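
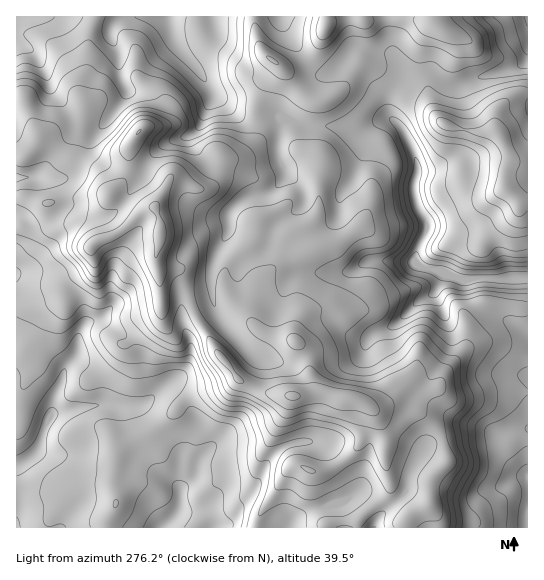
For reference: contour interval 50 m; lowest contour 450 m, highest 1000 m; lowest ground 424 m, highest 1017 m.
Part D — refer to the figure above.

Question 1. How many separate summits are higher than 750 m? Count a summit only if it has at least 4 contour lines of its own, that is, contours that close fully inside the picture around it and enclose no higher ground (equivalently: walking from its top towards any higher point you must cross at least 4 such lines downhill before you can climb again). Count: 1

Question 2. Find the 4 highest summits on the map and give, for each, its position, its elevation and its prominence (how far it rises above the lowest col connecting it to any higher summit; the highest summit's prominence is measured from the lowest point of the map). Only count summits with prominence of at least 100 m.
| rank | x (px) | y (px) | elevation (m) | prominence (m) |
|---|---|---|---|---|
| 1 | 159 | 234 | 1017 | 593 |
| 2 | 293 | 395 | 1009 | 149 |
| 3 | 326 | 27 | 838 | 167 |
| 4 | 506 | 191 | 831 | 184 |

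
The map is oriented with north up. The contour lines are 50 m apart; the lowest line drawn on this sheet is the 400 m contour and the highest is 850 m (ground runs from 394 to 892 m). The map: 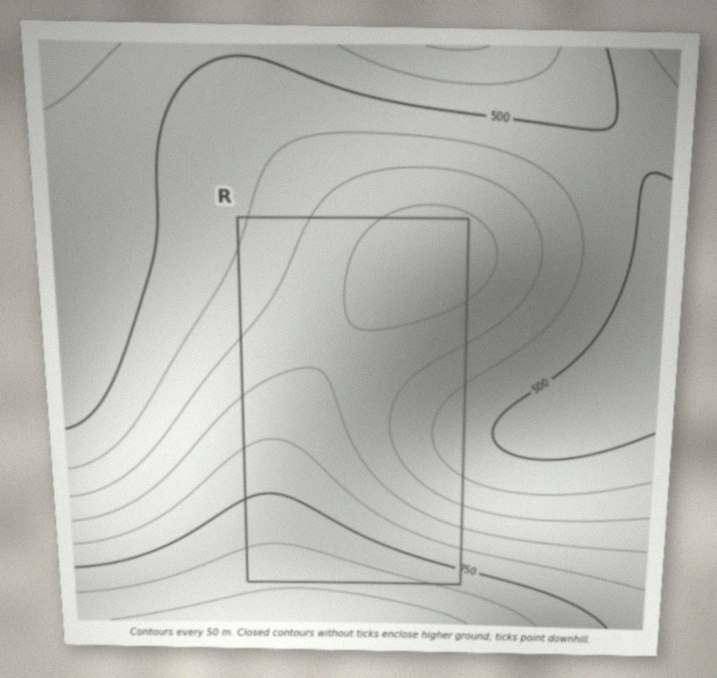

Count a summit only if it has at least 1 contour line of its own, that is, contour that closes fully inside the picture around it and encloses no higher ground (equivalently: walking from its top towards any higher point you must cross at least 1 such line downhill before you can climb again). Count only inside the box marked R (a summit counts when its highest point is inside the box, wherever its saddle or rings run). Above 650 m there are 1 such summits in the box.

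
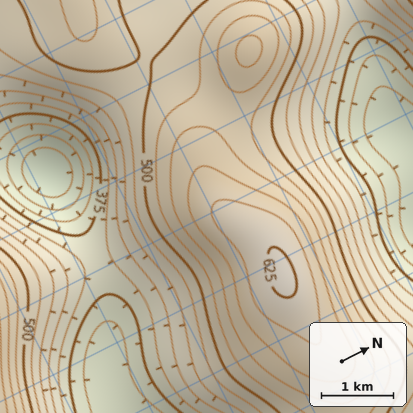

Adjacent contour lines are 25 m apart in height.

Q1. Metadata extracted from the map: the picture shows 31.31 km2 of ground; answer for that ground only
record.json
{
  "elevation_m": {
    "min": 275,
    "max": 630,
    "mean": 465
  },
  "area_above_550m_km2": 5.5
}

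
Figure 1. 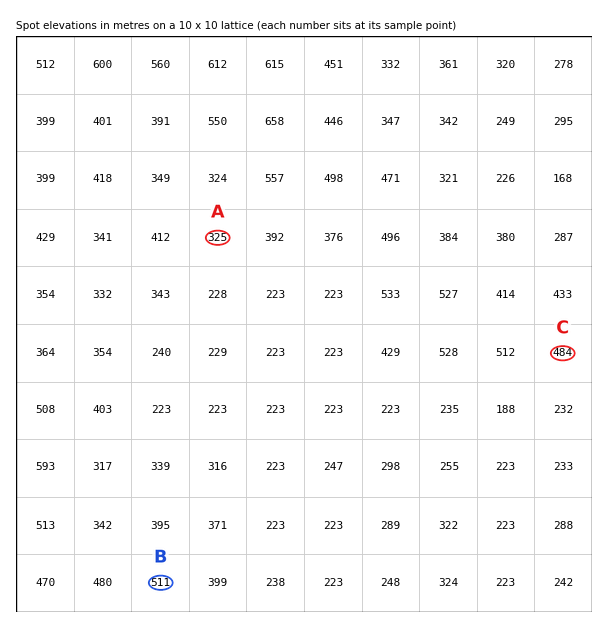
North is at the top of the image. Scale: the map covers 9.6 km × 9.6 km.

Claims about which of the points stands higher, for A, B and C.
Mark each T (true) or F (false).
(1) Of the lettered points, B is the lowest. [F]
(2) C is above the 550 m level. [F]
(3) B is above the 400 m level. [T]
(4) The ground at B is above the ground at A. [T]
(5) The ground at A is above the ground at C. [F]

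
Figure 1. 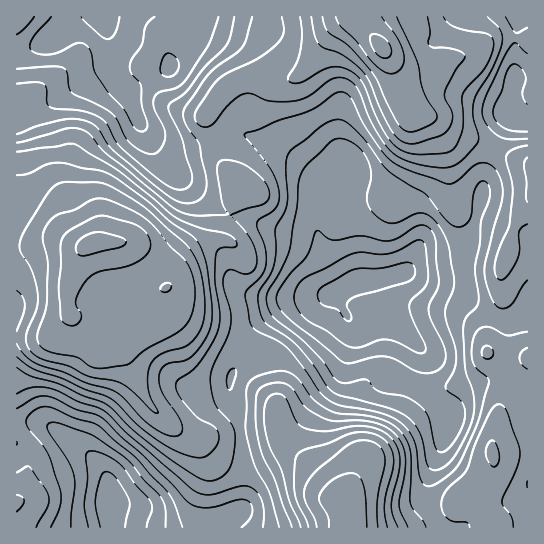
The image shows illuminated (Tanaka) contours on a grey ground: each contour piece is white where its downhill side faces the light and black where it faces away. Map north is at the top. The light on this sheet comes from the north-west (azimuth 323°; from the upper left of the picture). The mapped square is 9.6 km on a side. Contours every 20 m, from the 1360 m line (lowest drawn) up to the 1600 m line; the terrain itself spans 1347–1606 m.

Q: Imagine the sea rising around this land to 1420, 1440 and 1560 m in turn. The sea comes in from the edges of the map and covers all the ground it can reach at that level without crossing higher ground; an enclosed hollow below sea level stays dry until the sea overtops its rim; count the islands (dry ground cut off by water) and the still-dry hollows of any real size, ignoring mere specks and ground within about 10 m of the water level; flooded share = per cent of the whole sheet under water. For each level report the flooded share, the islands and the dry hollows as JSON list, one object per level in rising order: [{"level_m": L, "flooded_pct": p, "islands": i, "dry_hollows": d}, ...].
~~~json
[{"level_m": 1420, "flooded_pct": 10, "islands": 0, "dry_hollows": 1}, {"level_m": 1440, "flooded_pct": 15, "islands": 0, "dry_hollows": 1}, {"level_m": 1560, "flooded_pct": 90, "islands": 1, "dry_hollows": 0}]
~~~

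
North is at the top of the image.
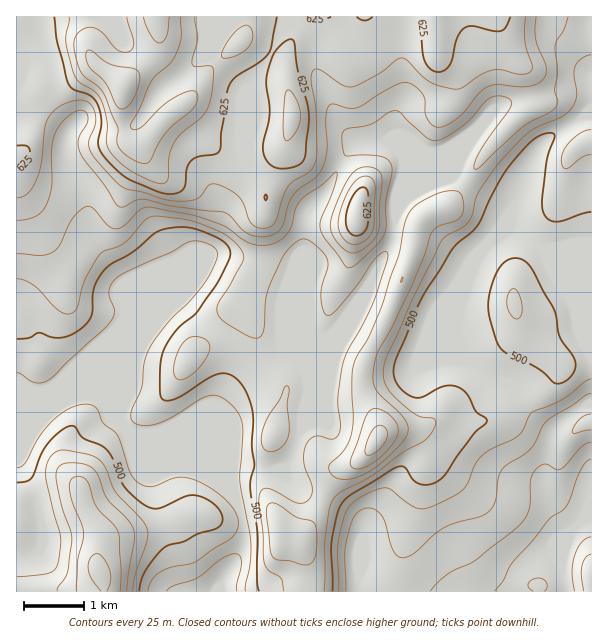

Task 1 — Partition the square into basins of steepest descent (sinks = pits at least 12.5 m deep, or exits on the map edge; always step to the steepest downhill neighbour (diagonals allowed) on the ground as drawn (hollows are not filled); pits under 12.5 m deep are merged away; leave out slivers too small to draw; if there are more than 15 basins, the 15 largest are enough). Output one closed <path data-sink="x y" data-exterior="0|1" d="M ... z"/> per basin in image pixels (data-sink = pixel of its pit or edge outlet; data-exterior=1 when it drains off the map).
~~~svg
<path data-sink="564 591" data-exterior="1" d="M591 16l-575 1 1 139 8-6 6-12 6-21 1-21 5-10 31-8 22-14 28 22-2 40 4 14 6 6 11-1 21-26 15-10 28 35 29 20 10 5 16 16 3 6 0 15 4 5 12 5 40 7 30 0 6-5 6 6 50 8 3 2-2 15-22 57-26 53-4 10 0 18 4 11 10 19 3 9 0 11-7 12-13 13-20 8-8 9-18 42-12 16 6 29-1 26 286-1z"/><path data-sink="221 591" data-exterior="1" d="M96 64l-22 14-31 8-5 10-1 21-6 21-6 12-9 6 0 435 289 1 2-26-6-29 12-16 18-42 8-9 20-8 13-13 7-12 0-11-17-39 0-18 4-10 26-53 17-43 7-29-3-2-50-8-6-6-6 5-30 0-40-7-12-5-4-5 0-15-3-6-16-16-10-5-29-20-28-35-14 9-22 27-11 1-6-6-4-14 2-40z"/>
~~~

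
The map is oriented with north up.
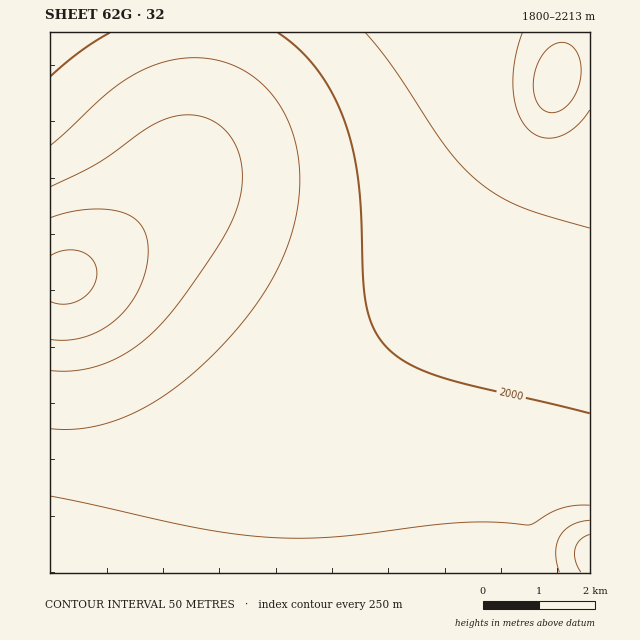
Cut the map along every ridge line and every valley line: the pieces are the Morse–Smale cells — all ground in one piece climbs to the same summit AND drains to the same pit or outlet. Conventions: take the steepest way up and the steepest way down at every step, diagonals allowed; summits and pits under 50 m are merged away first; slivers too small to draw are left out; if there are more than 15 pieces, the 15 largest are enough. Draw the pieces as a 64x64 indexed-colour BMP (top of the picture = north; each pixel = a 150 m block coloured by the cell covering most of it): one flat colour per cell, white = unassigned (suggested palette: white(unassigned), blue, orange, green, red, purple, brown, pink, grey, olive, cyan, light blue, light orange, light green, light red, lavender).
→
<image width="64" height="64" href="data:image/bmp;base64,Qk12CAAAAAAAAHYAAAAoAAAAQAAAAEAAAAABAAQAAAAAAAAIAAATCwAAEwsAABAAAAAAAAAA////ALR3HwAOf/8ALKAsACgn1gC9Z5QAS1aMAMJ34wB/f38AIr28AM++FwDox64AeLv/AIrfmACWmP8A1bDFACIiIiIiIiIiIiIiIiIiIiIiIiIiIiIiIiIiIiIiIiIiIiIiIiIiIiIiIiIiIiIiIiIiIiIiIiIiIiIiIiIiIiIiIiIiIiIiIiIiIiIiIiIiIiIiIiIiIiIiIiIiIiIiIiIiIiIiIiIiIiIiIiIiIiIiIiIiIiIiIiIiIiIiIiIiIiIiIiIiIiIiIiIiIiIiIiIiIiIiIiIiIiIiIiIiIiIiIiIiIiIiIiIiIiIiIiIiIiIiIiIiIiIiIiIiIiIiIiIiIiIiIiIiIiIiIiIiIiIiIiIiIiIiIiIiIiIiIiIiIiIiIiIiIiIiIiIiIiIiIiIiIiIiIiIiIiIiIiIiIiIiIiIiIiIiIiIiIiIiIiIiIiIiIiIiIiIiIiIiIiIiIiIiIiIiIiIiIiIiIiIiIiIiIiIiIiIiIiIiIiIiIiIiIiIiIiIiIiIiIiIiIiIiIiIiIiIiIiIiIiIiIiIiIiIiIiIiIiIiIiIiIiIiIiIiIiIiIiIiIiIiIiIiIiIiIiIiIiIiIiIiIiIiIiIiIiIiIiIiIiIiIiIiIiIiIiIiIhERESIiIiIiIiIiIiIiIiIiIiIiIiIiIiIiIiIiIiIRERERERERIiIiIiIiIiIiIiIiIiIiIiIiIiIiIiIiIhERERERERERESIiIiIiIiIiIiIiIiIiIiIiIiIiIiIiERERERERERERERIiIiIiIiIiIiIiIiIiIiIiIiIiIiIREREREREREREREREiIiIiIiIiIiIiIiIiIiIiIiIiIhEREREREREREREREREiIiIiIiIiIiIiIiIiIiIiIiIiEREREREREREREREREREiIiIiIiIiIiIiIiIiIiIiIiIREREREREREREREREREREiIiIiIiIiIiIiIiIiIiIiIhEREREREREREREREREREREiIiIiIiIiIiIiIiIiIiIiEREREREREREREREREREREREiIiIiIiIiIiIiIiIiIiIRERERERERERERERERERERERIiIiIiIiIiIiIiIiIiIhERERERERERERERERERERERESIiIiIiIiIiIiIiIiIiERERERERERERERERERERERERESIiIiIiIiIiIiIiIiIREREREREREREREREREREREREREiIiIiIiIiIiIiIiIhERERERERERERERERERERERERERIiIiIiIiIiIiIiIiERERERERERERERERERERERERERESIiIiIiIiIiIiIiIREREREREREREREREREREREREREREiIiIiIiIiIiIiIhERERERERERERERERERERERERERERIiIiIiIiIiIiIiERERERERERERERERERERERERERERESIiIiIiIiIiIiIREREREREREREREREREREREREREREREiIiIiIiIiIiIhERERERERERERERERERERERERERERERIiIiIiIiIiIiERERERERERERERERERERERERERERERESIiIiIiIiIiIzMREREREREREREREREREREREREREREREiIiIiIiIiIjMzERERERERERERERERERERERERERERESIiIiIiIiIiMzMzEREREREREREREREREREREREREREREiIiIiIiIiIzMzMxERERERERERERERERERERERERERERIiIiIiIiIjMzMzMREREREREREREREREREREREREREREiIiIiIiIiMzMzMzERERERERERERERERERERERERERERIiIiIiIiIzMzMzMzERERERERERERERERERERERERERESIiIiIiIjMzMzMzMxERERERERERERERERERERERERERIiIiIiIiMzMzMzMzMRERERERERERERERERERERERERESIiIiIiIzMzMzMzMxEREREREREREREREREREREREREREiIiIiIjMzMzMzMzMRERERERERERERERERERERERERESIiIiIiMzMzMzMzMzEREREREREREREREREREREREREREiIiIiIzMzMzMzMzMRERERERERERERERERERERERERESIiIiIjMzMzMzMzMzEREREREREREREREREREREREREREiIiIiMzMzMzMzMzMRERERERERERERERERERERERERESIiIiIzMzMzMzMzMxEREREREREREREREREREREREREREiIiIjMzMzMzMzMzMRERERERERERERERERERERERERERIiIiMzMzMzMzMzMxEREREREREREREREREREREREREREiIiIzMzMzMzMzMzERERERERERERERERERERERERERESIiIjMzMzMzMzMzMREREREREREREREREREREREREREREiIiMzMzMzMzMzMxERERERERERERERERERERERERERESIiIzMzMzMzMzMzERERERERERERERERERERERERERERIiIjMzMzMzMzMzMRERERERERERERERERERERERERERESIiMzMzMzMzMzMxERERERERERERERERERERERERERERIiIzMzMzMzMzMzERERERERERERERERERERERERERERESIjMzMzMzMzMzMRERERERERERERERERERERERERERERERMzMzMzMzMzMxEREREREREREREREREREREREREREREREzMzMzMzMzMzERERERERERERERERERERERERERERERETMzMzMzMzMzMRERERERERERERERERERERERERERERER"/>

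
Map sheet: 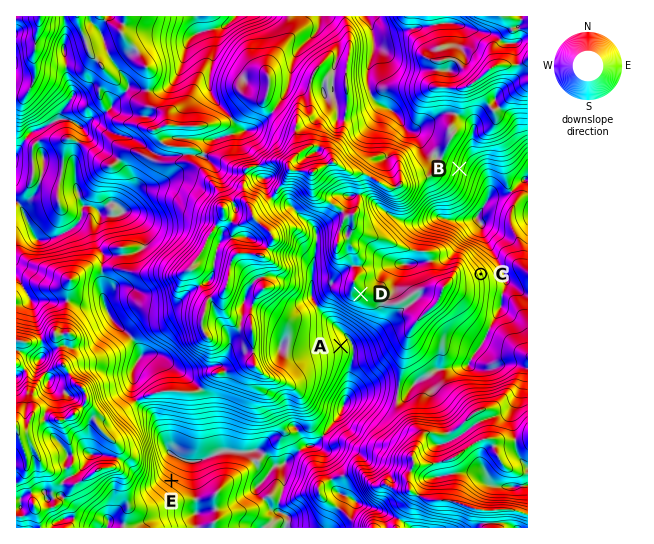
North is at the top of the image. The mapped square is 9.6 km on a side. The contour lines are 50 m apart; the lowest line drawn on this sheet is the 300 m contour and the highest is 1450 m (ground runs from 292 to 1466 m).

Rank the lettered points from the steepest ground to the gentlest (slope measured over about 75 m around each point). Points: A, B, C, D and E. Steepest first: B C E A D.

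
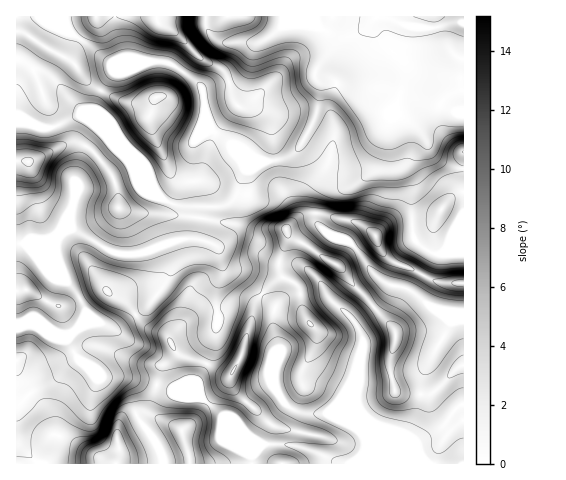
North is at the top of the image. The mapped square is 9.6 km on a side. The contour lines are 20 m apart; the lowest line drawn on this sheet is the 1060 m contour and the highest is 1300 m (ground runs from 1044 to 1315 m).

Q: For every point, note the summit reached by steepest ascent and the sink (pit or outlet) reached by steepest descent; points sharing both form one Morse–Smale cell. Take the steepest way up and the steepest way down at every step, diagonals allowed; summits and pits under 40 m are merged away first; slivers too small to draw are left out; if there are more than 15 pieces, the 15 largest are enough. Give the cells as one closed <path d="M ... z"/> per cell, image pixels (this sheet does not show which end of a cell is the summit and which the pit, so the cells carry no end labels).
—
<path d="M206 16l-189 0-1 107 15 0 12 5 7 0 31-13 23 19-9-23 0-7 6-15 12-16 21-9 28-2 13 4 27 21 7 37 6 9 14 10 36 19 16-2 11-5 10-11 15-32 3-27-5-8 1-7 14-20 16-12-31-12-28-1-7 3-10 9-12 6-34 0-7-3-8-8z"/><path d="M315 213l-15 4-13 12 1 10-10 25 4 13-11 7-9 10 13 13-2 19 5 20 0 14-3 9 0 19 7 12 15 12 9 2 24 0 89 37-9-11-2-7 12-27 2-30 28-54 12-5 2-4-32-5-20-17-30-10-9-8-22-29-23-10-9-7-3-6z"/><path d="M372 21l-14 13-19 8-22 26-2 9 5 8-3 27-17 35-15 11-22 4-17 8-5 9-6 18-6 7-13 3-10-1-4 3-6 29 19 7 4 5 6 17 18 8 17 19 22-17-4-13 10-25-1-10 13-12 16-4 2-17 4-6 7-4 24-1 21-13 7-8 8-45 9-16 5-19 1-16-4-11-24-22z"/><path d="M463 16l-256 0-1 11 14 15 38 1 12-6 10-9 7-3 28 1 19 9 13 2 15-6 10-10 4 14 24 22 4 11 0 10-6 23 0 7-5 10 0 9 13 27 0 15 7 14-1 37 2 18 13 12 13 4 5-2 19-1z"/><path d="M81 115l-31 13-7 0-12-5-15 1 0 119 25-1 26-12 7 0 37 22 8 2 19 0 40-14 17-1 7-30 3-2-25-1-18-7-12-17-43-45z"/><path d="M197 239l-19 1-13 5 6 18 0 7-4 11-22 28-26 19-6 1-11-6-11 0-11 3-12 8-25-4 23 9 11 18 24 19 22 0 34 9 5-18 14-15 4 4 24 6 16 10 10 3 12-21 13-50 7-10-19-19-18-8-6-17-4-5z"/><path d="M162 62l-28 2-21 9-12 16-6 15 0 7 7 18 11 16 37 37 12 17 18 7 36 1 11-2 8-8 10-25 19-11-35-18-14-10-4-4-5-12-4-30-27-21z"/><path d="M33 325l-9 0-8 3 0 135 146 1 1-5-7-17-21-30-6-23-10-9-21-5-21-18-11-18z"/><path d="M463 316l-13 6-28 54-2 30-12 27 2 7 9 11-89-37-19 0-6 4-4 12-1 18-14-4-22 0-12 12 0 7 211 1z"/><path d="M263 295l-8 9-13 50-12 21-10-3-16-10-24-6-4-4-14 15-5 18 33 13 11 0 23 19 13 5 13 15 12 7 24 0 13 2 4-23 7-9-13-2-9-5-6-7-7-12 0-19 3-9 0-14-5-20 2-19z"/><path d="M74 230l-7 0-26 12-15 0-2 2 26 30 16 7 8 9 12 21-6 15 11-3 11 0 11 6 6-1 26-19 22-28 4-11 0-7-6-18-27 9-19 0-15-6z"/><path d="M397 104l-8 15-9 47-6 6-21 13-24 1-7 4-4 6-2 17 34 7 12 5 14 12 5 14 10 10 7 3 9 3 31 15 25 1 0-31-18 0-10 2-15-8-6-8-2-18 1-37-7-14 0-15-13-27 0-9 5-10z"/><path d="M160 386l-4 0-6 19 0 7 32 19 8 33 62-1 0-7 11-11-13-8-13-15-13-5-23-19-11 0z"/><path d="M24 244l-8 0 0 83 17-2 8 5 7 0 12 4 13-2 5-4 8-15-7-16-13-16-16-7z"/><path d="M319 213l-3 1 0 7 3 6 9 7 23 10 22 29 9 8 30 10 20 17 14 3 18 1-1-29-25-1-31-15-9-3-7-3-10-10-5-14-14-12z"/>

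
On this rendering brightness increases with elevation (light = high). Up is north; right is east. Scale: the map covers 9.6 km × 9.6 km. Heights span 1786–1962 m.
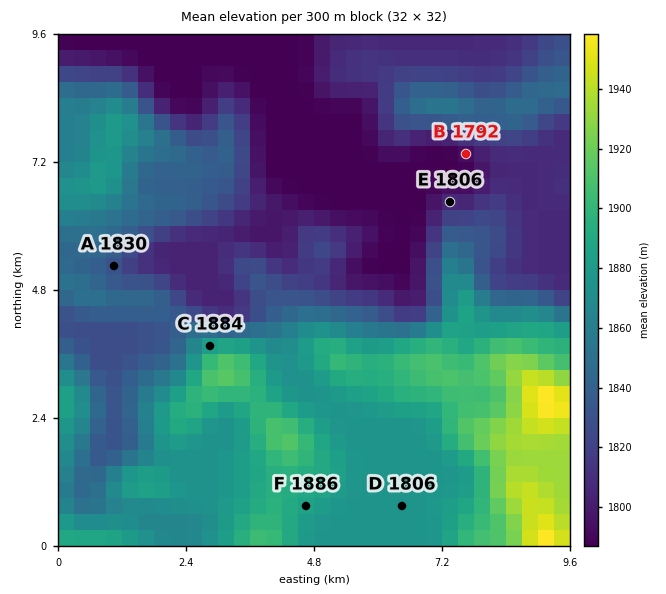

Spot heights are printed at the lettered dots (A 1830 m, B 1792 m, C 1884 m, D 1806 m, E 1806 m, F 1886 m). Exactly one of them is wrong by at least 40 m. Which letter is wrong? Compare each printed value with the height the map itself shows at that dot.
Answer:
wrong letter D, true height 1876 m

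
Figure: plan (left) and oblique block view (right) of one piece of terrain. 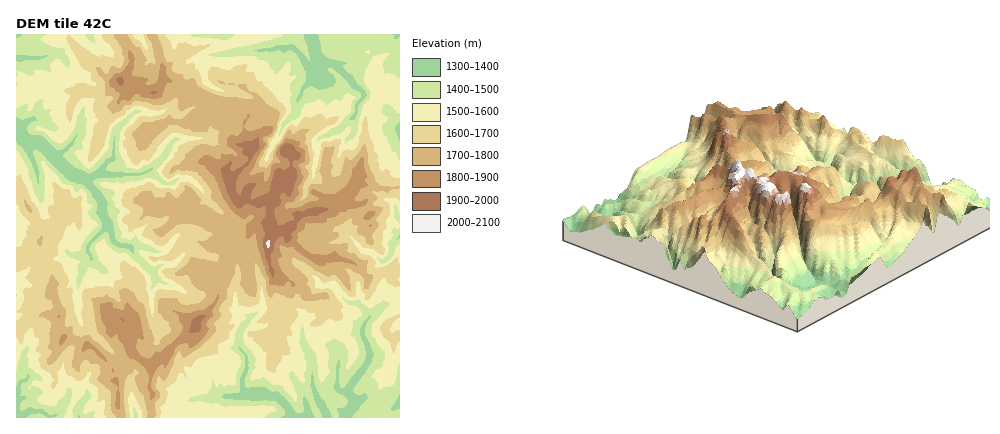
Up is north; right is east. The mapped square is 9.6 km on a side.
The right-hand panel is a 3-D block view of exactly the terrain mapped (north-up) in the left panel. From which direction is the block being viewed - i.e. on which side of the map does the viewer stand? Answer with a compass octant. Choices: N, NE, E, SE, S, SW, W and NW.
NE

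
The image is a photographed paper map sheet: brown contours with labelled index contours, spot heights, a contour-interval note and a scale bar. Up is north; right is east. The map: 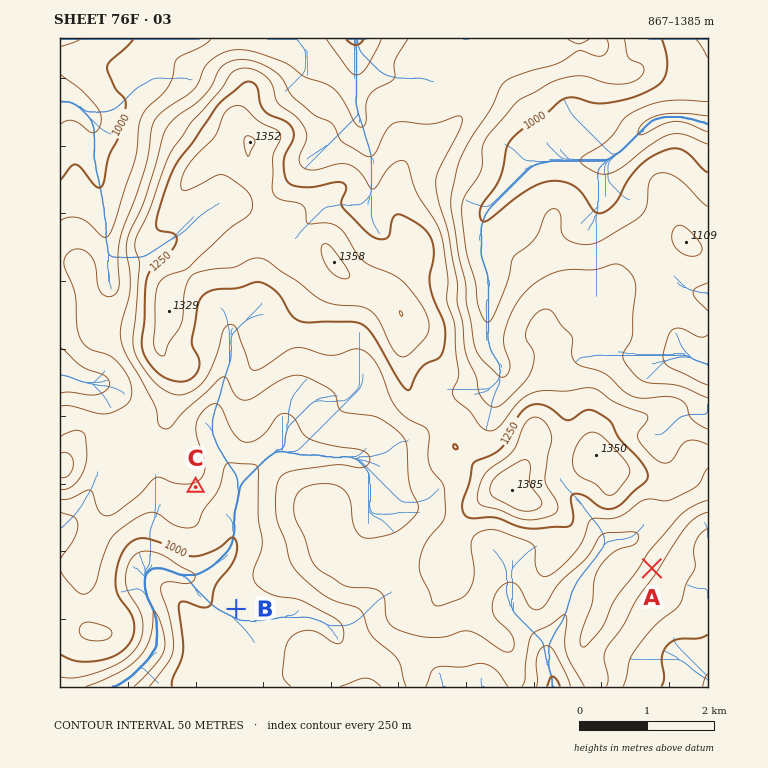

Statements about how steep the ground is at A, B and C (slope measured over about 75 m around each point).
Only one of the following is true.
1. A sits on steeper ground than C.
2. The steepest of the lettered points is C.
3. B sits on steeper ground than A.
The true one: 1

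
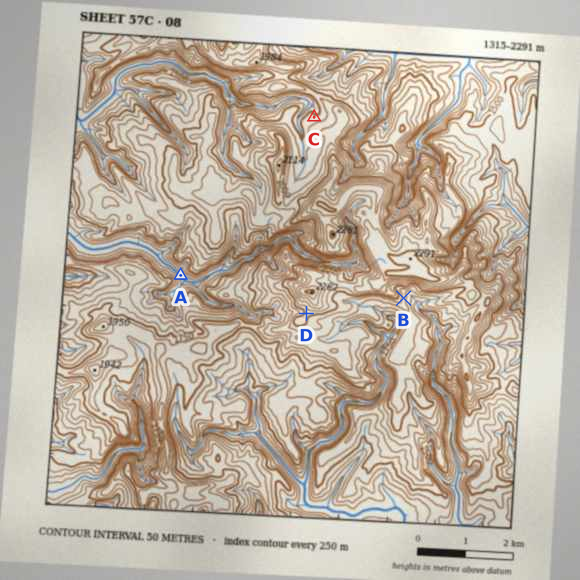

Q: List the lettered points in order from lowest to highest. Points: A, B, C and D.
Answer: A C B D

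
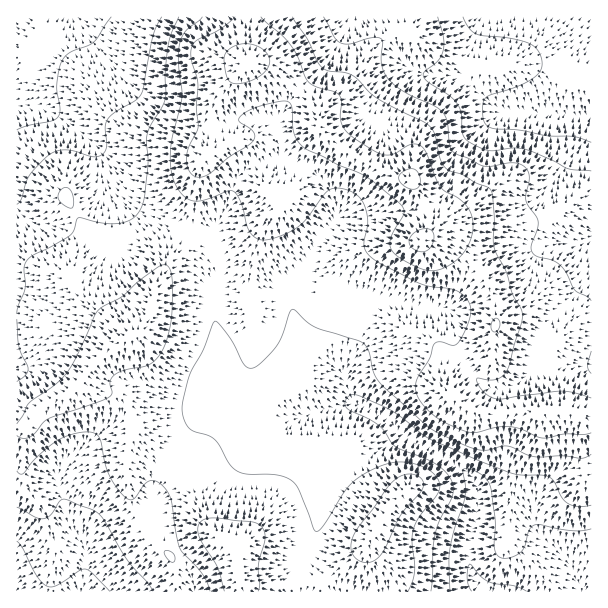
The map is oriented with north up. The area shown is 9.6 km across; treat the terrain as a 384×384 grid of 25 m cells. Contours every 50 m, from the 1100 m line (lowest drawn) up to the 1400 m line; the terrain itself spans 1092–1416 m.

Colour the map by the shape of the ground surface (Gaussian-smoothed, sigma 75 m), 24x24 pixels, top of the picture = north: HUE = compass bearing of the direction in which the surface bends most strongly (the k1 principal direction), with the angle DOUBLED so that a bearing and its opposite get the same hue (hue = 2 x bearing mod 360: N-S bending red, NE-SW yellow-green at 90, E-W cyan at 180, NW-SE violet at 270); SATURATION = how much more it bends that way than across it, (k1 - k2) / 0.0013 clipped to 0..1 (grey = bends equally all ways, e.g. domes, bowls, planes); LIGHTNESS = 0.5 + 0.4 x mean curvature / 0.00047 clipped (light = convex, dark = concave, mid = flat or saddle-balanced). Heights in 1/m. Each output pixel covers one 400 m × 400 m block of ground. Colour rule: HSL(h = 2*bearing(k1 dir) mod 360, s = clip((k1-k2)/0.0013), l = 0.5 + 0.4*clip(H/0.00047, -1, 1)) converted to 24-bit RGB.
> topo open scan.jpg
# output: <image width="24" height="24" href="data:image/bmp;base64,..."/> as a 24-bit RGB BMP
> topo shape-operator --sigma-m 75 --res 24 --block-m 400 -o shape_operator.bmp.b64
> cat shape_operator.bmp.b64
<image width="24" height="24" href="data:image/bmp;base64,Qk32BgAAAAAAADYAAAAoAAAAGAAAABgAAAABABgAAAAAAMAGAAATCwAAEwsAAAAAAAAAAAAAcGuFpZl+YGl+dmx+dmJod3tnsL2OOyhjibt8y9KxYGejY1+jjoGonWGSlJdrdJxvpbiVf5aNOjlkeCtBiX9OdKqRhKOSdmB/bWyFoaOKammKblt/jXWKja2heHCpd0KHf8GBwrSLV3R9YHB3XWV6pmysuq2ifKuBlaKEloFyIyJSj2mzoLG1gpyZgGZ2godsfXpagKVodFtvWVhxhaSFfqODYUV5lb7HrMjNqKLAsX66Y2GFX299V3uPzKazxaiKbnhXmIdmLkVlOlWEuqyFfGFtg1lehJBhf7OMbZiqe2eIXml/lbF+bYJ3V3OCabVlf4hcfG9Yn1thhXKGb3F9VHp1Y4lu4p6nr3NwcZllSH+YHyhgxbqMZlp7pWubsJF/o8eWW05zf3SLcWaLqrmRY218cY2Gg5Vye3tsdnlthn91hnd+fnqBaoJ+VImIjJW769zv1trxiiOzKhI1vbxfb2lRUHR4z8y9xLtfRGFbY3t4bXaKtK2ObYGGbYiGjY2CgHqAen18foB7g32Bgn6Dhod9Uo9fMr9fuMM5MwAAMgEJUMdOV5J4onRvR4Ragq5A1b/Fg1+XR2xTTnJZpaF8hJqHaXmBeoJ5hHt9gH97dYV3dI6Mf4GZjZerp7i+hTY8LwQLrzM9qNjWlruzUll7jqeJg4ajrI6duYmfv4C1kYGlYJCcaKVzhpJ6a3B5eHt8gHt7hH18ioF5gINgX3xGXoFAXi8fSA8jZHm2sMzGnsnEk6vUh4Tct7zhp53UrLnRgl2Wt3i6y5u1aJeVj5FwjYBqZnt4dHl9fXt+hIF+hH6Dk4CTopSfdVCGglGefJfBh7fErMzIhryRbDk1PXgvU21Ak5tZjpZic4FbSGpMrnRwwXaPfmxZk6hnVIN4and9eXp/h4F9e4J7foV/lHp0cVJ/a5SYeZKNa4hvlKJff0hXsG5wc69yTmJyh5FegIBYjIiGbn+CXoBwr4KhxaLMyLi0XoCRW2p/eHN/i4N5e4d7eXiAh3V+f3uNa3iEe4t4d5iRi56hclOVx5OMp7h9QWN1m4uVi4KKh4yHe3eEdYiEaZOElnt9y5uMcHGcUVd6c2yAlZaIgIuLdm+AiXyCfYaEcH2Gc5mIhZJndG1SXENbr7+AzaGiXFKaY4F3l4WKiX10g4F4dpuAa4yHYWOL0bauq3aFT09ua293lpV2gIBwbXF6iX6GiHt4d3BpdWRSeE84eXg/S3Bfk89+WqdfhFmQeoGUcoyMh5Caio+bkZqJY3ZpT2dXoJRewX+CbF2DZWp9moJ1h4luZX1ya25/lnGBjV+Ai0RnqpJrjMemVK+yj8+WgF2SWFl3nJ2KbXCMeox6h3lwlXduh3OBa3iDZ5FypHtvkXOIaVuAm3B2p4hqXYBRSXxxc3GWe2qmhnjQ4eDrpqTDcI6Ze6ZiXEdfdnloiotdY3dWgFdsj4hjd5txdoGOgXOHfXBxjGdek4RZTGBmjmyHup2iu6CpRnxzRl1aen9kPm5BorNDu4B5mpCmo46SUVSBc3OQpIaggXKQfF2Wr6SmiaWPYmF+gXGChGWAmVJvuqV1SX91XIGQkrWVsZOjp2iqSEVgaF1Kh15OktR4Q8WVkpakvHmuhVuBVox0bnqYrImuaZOFoqeSqJGdbVmHhGuBdFx/m2ql2c3EbXieNoZkjJlnh2RhjD9ZkV6GecTOk8bm7O3eQaesb4CYU02o27jfkonDWW2NepWPfZuOeZ98kV9nc0xih2+DbGWIaZOcx8CovIq8h3yyXIuNhUV8sZBzoufabq2/Qk1c0c+Js3taL2dLRlFdjJhioWR8knKde4OXjI9td2JWf1Nae5iUb46YZGeeg2mXwpprfYlRhopegl6ARlCQ4OnVVIhPYkZVbpuMeq9+ypyiX0+GOk9FZnJAc2tAaG1AgHg/hYRoa2d8epSGfpCEb3l+U0xeb1NUvJmDwYmNhoZeW3tYQIp0lcyRxIjCWo2lebGebZWNoXBrq0mDeEhoeHphf35niGdqmYZxdIV2eISGfY6Ad4R3cGR0W1B7lmKXoa5wqpSBu6K1jJ2rcr2iQZp9oGuAqHJtcnNJXEIsdnQ0dklilYGgiYmgfIaWd4aXj5SdjISNcoyDfYqFgHJ+bmx/Tlh7ZF6k0N7bmp3Cq662pqu5mrGvWVByTWJgrnNymUt5nnB/irqhTHWTfISSkYWWjoGTeoGHfYh8j4SRhJaUc2t+f3qBcHKDWHSLSZmKo7hOkHJNrqRsm6BliXRghV+CW2B6f2xuoXyjo7ytiKaKUlB3anZzgYF1iHx/iIGDgoCE"/>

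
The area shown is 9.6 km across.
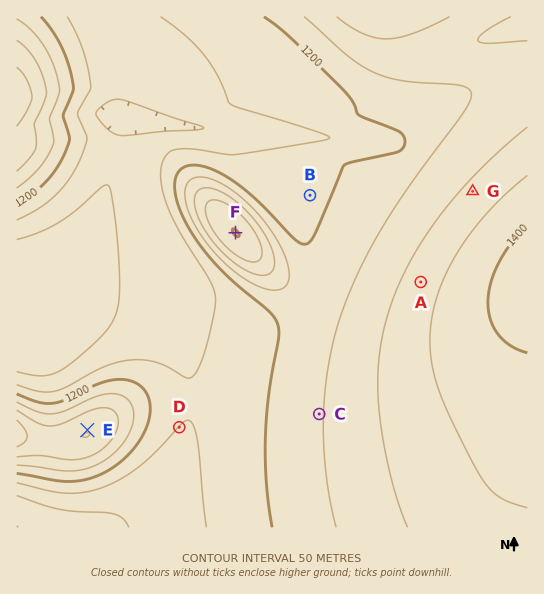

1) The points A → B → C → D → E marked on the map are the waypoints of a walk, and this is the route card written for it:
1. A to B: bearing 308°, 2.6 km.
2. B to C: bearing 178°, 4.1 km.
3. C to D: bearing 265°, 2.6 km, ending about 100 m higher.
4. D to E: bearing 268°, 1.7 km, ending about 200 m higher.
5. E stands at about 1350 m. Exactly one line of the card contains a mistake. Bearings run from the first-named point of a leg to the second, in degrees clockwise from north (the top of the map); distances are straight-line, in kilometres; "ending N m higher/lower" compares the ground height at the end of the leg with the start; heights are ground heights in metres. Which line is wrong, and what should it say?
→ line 3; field sense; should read lower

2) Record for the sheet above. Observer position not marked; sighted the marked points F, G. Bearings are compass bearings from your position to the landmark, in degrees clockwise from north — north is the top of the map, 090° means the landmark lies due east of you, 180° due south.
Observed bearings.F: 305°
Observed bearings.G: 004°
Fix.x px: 459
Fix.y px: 389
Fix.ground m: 1360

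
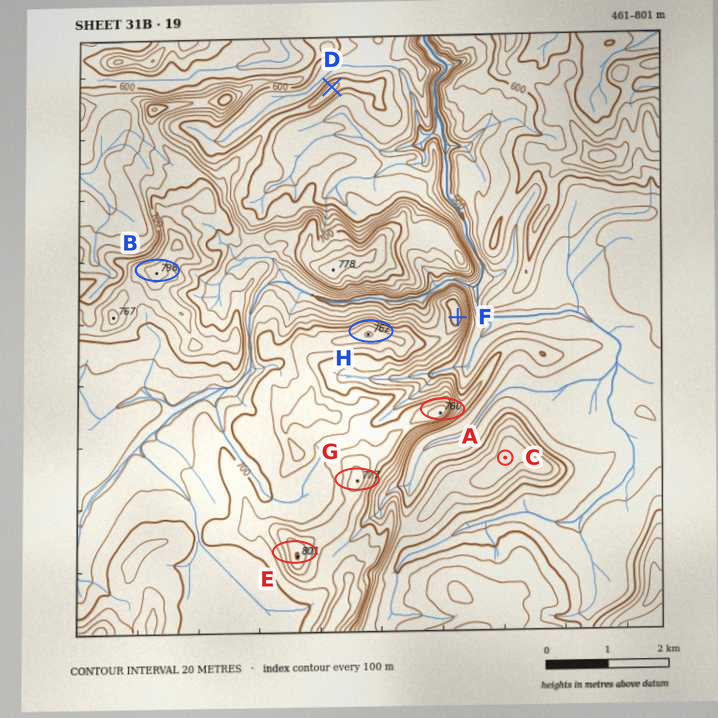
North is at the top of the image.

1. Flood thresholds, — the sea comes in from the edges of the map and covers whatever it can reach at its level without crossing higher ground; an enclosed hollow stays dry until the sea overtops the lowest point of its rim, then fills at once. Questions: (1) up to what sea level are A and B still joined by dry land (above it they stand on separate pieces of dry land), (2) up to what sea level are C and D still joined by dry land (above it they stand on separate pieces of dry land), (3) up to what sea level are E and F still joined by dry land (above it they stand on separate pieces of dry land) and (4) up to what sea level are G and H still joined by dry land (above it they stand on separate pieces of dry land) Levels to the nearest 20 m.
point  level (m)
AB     660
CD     600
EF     680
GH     720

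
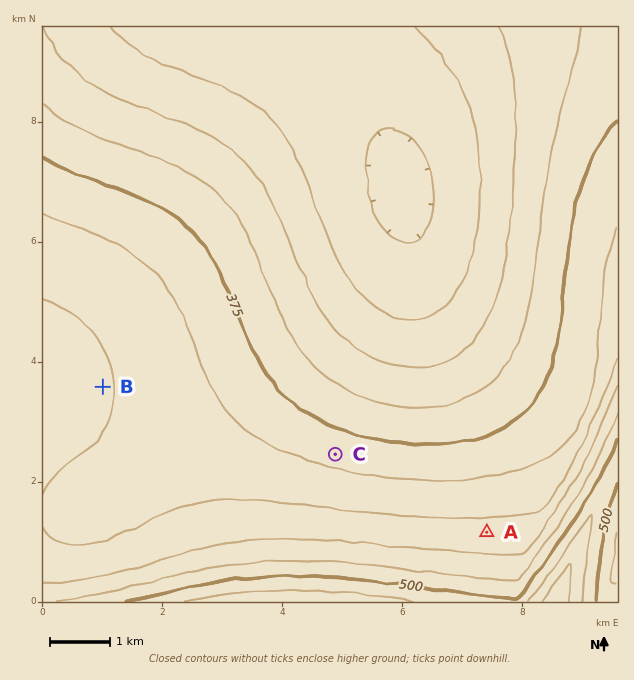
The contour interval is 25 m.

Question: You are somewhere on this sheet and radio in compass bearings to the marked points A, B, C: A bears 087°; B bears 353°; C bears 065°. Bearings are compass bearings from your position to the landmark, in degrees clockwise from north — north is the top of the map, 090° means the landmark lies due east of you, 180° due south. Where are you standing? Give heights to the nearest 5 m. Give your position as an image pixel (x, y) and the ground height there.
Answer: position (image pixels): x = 123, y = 552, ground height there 435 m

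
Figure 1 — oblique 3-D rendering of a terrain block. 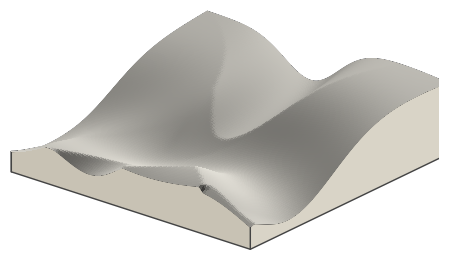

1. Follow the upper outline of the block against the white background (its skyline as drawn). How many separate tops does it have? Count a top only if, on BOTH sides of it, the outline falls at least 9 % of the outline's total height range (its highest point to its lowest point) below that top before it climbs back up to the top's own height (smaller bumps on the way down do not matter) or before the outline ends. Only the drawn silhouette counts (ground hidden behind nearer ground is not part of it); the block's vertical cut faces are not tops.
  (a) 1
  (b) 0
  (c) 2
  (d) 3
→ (c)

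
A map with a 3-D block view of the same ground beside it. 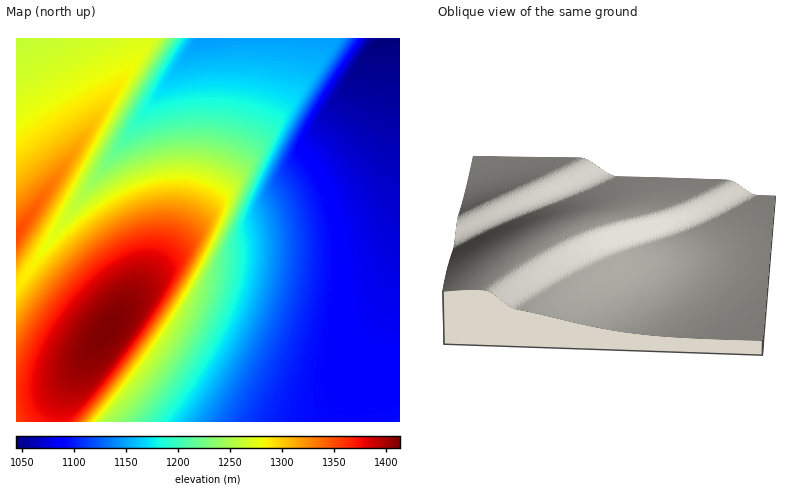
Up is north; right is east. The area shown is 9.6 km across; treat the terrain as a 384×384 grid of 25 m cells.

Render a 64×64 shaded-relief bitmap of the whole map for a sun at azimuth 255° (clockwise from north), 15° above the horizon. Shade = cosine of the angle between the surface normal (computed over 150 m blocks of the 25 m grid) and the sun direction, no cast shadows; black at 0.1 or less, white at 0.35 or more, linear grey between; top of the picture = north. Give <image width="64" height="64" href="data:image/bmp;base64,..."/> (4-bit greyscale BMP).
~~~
<image width="64" height="64" href="data:image/bmp;base64,Qk12CAAAAAAAAHYAAAAoAAAAQAAAAEAAAAABAAQAAAAAAAAIAAATCwAAEwsAABAAAAAAAAAAAAAAABEREQAiIiIAMzMzAERERABVVVUAZmZmAHd3dwCIiIgAmZmZAKqqqgC7u7sAzMzMAN3d3QDu7u4A////AMu7u6qWMiNoiIh3d3d3iIiIiIiZmZmZmZmZmZmZqqqqzLu7qqhTIkaIiHd3d3d4iIiIiImZmZmZmZmZmZmqqqrMu7uqqXQiJHiId3d3d3d4iIiIiJmZmZmZmZmZmZqqqszLu7qqlkIjV4h3d3d3d3eIiIiIiZmZmZmZmZmZmaqqzMu7uqqYUxI2eHd3d3d3d3iIiIiImZmZmZmZmZmZqqrMy7u6qql0ISRnd3d3d3d3d4iIiIiZmZmZmZmZmZmaqszMu7uqqZZCEkZ3d3d3d3d3iIiIiImZmZmZmZmZmZqqzMy7u6qqmFMRNXd3d3d3d3d4iIiIiJmZmZmZmZmZmarMzMu7uqqZdSETZ3d3d3d3d3eIiIiImZmZmZmZmZmZqszMy7u6qqmWQhJGd3d3d3d3d3iIiIiJmZmZmZmZmZmazMzLu7uqqZhjESRnd3d3d3d3d4iIiIiZmZmZmZmZmZnMzMy7u6qpmXUhE1d3d3d3d3d3eIiIiJmZmZmZmZmZmczMzLu7qqqZh0IRNnd3d3d3d3d4iIiIiZmZmZmZmZmZzMzMy7u6qpmYYxEkZ3d3d3d3d3eIiIiImZmZmZmZmZnMzMzLu7qqqZl1IRJGd3d3d3d3d3iIiIiZmZmZmZmZmczMzMy7u6qpmYdCATV3d3d3d3d3eIiIiImZmZmZmZmZzMzMzLu7qqqZmGMQE2d3d3d3d3d3iIiIiZmZmZmZmZnMzMzMu7u6qpmYdSECRnd2Znd3d3d4iIiImZmZmZmZmczMzMzLu7qqqZmHQgElZ2ZmZ3d3d3iIiIiZmZmZmZmZzMzMzMu7u6qpmYhjEBNWZmZmd3d3d4iIiImZmZmZmZnMzMzMzLu7qqmZmHUhATZmZmZnd3d3iIiIiZmZmZmZmczMzMzMu7uqqpmYh0IAJGZmZmd3d3d4iIiImZmZmZmZzMzMzMy7u7qqmZmIYxACVmZmZnd3d3iIiIiZmZmZmZmrzMzMzLu7uqqpmYh1IAE1ZmZmZ3d3d4iIiImZmZmZmYm8zMzMy7u6qqmZiIdCABRmZmZnd3d3iIiIiZmZmZmZZ6vMzMzLu7uqqZmYiGMQAkZmZmd3d3d4iIiJmZmZmZlWiszMzMu7u6qqmZiIdSAAJWZmZnd3d3iIiIiZmZmZmUVovMzMy7u7qqqZmIiHQgATVmZmd3d3eIiIiJmZmZmZRFebzMzLu7uqqpmZiIdkEAFGZmZ3d3d4iIiImZmZmZlVVXq8zLu7u7qqmZmIiHUwACVmZnd3d3eIiIiZmZmZmVVFaKvMu7u7uqqpmYiId1IAE1Zmd3d3d4iIiJmZmZmZdlRWm7u7u7u6qqmZiIh3ZBABRmZ3d3d3iIiIiZmZmZmIZEV5u7u7u7qqqZmYiId2MQAkZ3d3d3eIiIiJmZmZmal1RFeru7u7uqqpmZiIh3dSAANWd3d3d4iIiImZmZmZuoZURoq7u7u6qqmZmIiId2QgATZ3d3d3iIiIiZmZmZm7qGRFaau7u7qqqpmZiIh3djEAJGd3d3iIiIiJmZmZmbu5dURXm7u7uqqqmZmIiId3UxACV3d3eIiIiImZmZmZu7qGVEV6u7uqqqqZmYiIh3d1IAE2d3d4iIiIiZmZmZm7u6hkRGiru6qqqpmZmIiId3ZBACRnd4iIiIiZmZmZmbu7qXVERoq7qqqqmZmYiIiHd2MQE1d3iIiIiJmZmZmZqru6lkRFeaqqqqqZmZiIiIh3dTEBNniIiIiImZmZmZmqqruoZDRXmqqqqpmZmYiIiId3UhAkeIiIiIiZmZmZmaqqqql1Q0aKqqqqqZmZiIiIiIdkIRNXiIiIiZmZmZmZqqqqqpZDNGiqqqqpmZmYiIiIiHYxETaIiIiJmZmZmZmqqqqqqGQzV5qqqqmZmZmIiIiIh1MRJHiIiJmZmZmZmaqqqqqpdTNFeaqqqZmZmYiIiIiIdSETV4iImZmZmZmZqqqqqqqWQzRYmqqpmZmZmIiIiIiGQhJGiImZmZmZmZmqqqqqqqhkM0aKqqmZmZmZiIiIiIhjISR4mZmZmZmZmaqqqqqqqXUzNHmqqZmZmZmYiIiIiHUxE1iZmZmZmZmZqqqqqqqqlkMzV5qpmZmZmZmIiIiIh1ISRomZmZmZmZmqqqqqqqqoZDNFiamZmZmZmZmIiIiIdCIkeZmZmZmZmaqqqqqqqql1MzRompmZmZmZmZmZiJiGQiNYmZmZmZmZqqqqqqqqqpdDI0eZmZmZmZmZmZmZmZhTIkaJmZmZmZmqqqqqqqqqqGQyNXmZmZmZmZmZmZmZmXUyJHmZmZmZmaqqqqqqqqqphTI0aJmZmZmZmZmZmZmZh0IjWJmZmZmZqqqqqqqqqqqXQyNGiZmZmZmZmZmZmZmYZCJGiZmZmZmqqqqqqqqqqqhkMjV5mZmZmZmZmZmZmZmFMjR5mZmZmaqqqqqqqqqqqYUyI1iZmZmZmZmZmZmZmZdTI1iZmZmZqqqqqqqqqqqql1MjRomZmZmZmZmZmZmZmXQyNomZmZmqqqqqqqqqqqqoZDI0eZmZmZmZmZmZmZmZhkI0eZmZmaqqqqqqqqqqqqmGQiNXmZmZmZmZmZmZmZmYUyNXmZmZqqqqqqqqqqqqqpdTIkaJmZmZmZmZmZmZmZl1MjaJmZmqqqqqqqqqqqqqqXQyNGiZmZmZmZmZmZmZmZZDNGmZmaqqqqqqqqqqqqqphkMjR5mZmZmZmZmZmZmZmGQjR5ma"/>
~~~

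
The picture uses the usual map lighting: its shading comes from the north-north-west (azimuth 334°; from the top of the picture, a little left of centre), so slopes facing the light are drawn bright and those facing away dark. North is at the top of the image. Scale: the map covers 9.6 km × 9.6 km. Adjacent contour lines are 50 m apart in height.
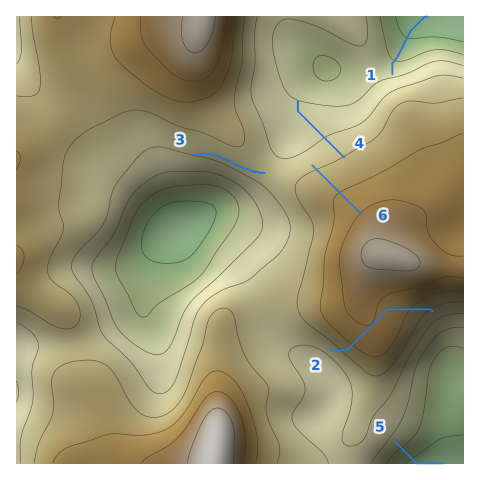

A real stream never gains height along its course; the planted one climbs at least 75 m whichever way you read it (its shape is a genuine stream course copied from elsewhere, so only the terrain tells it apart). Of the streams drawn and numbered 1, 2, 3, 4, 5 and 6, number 2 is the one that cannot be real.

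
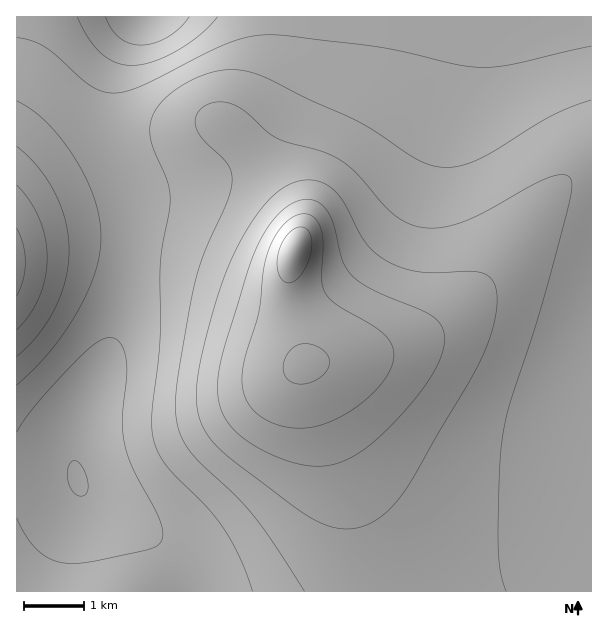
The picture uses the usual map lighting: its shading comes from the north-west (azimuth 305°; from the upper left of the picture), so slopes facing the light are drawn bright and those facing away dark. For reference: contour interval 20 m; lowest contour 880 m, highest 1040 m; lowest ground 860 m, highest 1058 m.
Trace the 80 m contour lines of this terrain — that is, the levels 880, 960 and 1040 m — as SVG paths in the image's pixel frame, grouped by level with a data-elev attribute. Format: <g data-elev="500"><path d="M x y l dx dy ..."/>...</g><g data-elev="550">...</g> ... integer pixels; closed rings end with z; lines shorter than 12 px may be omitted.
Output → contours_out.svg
<g data-elev="880"><path d="M189 17l-9 10-12 10-13 6-14 2-12-2-9-5-9-9-5-12"/></g><g data-elev="960"><path d="M506 591l-6-19-2-27 1-72 4-38 7-31 28-87 26-95 7-31 1-8-2-5-3-2-6-1-15 3-63 35-25 11-21 4-18-1-14-5-13-9-35-39-18-15-18-8-42-12-11-7-19-18-10-7-12-5-12 0-9 3-7 6-4 8 1 7 7 13 25 26 4 9 0 11-6 19-23 51-9 32-17 96-2 21 2 18 4 15 9 15 13 13 34 32 16 18 21 28 30 48"/><path d="M17 356l21-21 17-27 11-29 3-28-3-29-11-28-17-27-21-21"/></g><g data-elev="1040"><path d="M293 383l7 1 8-1 9-3 6-5 5-6 2-6-1-6-3-4-8-6-10-3-9 1-8 4-6 10-2 10 4 9z"/><path d="M286 282l5 1 8-6 6-8 4-11 3-10-1-11-3-7-5-3-6 0-7 5-6 8-5 9-2 11 1 10 3 8z"/></g>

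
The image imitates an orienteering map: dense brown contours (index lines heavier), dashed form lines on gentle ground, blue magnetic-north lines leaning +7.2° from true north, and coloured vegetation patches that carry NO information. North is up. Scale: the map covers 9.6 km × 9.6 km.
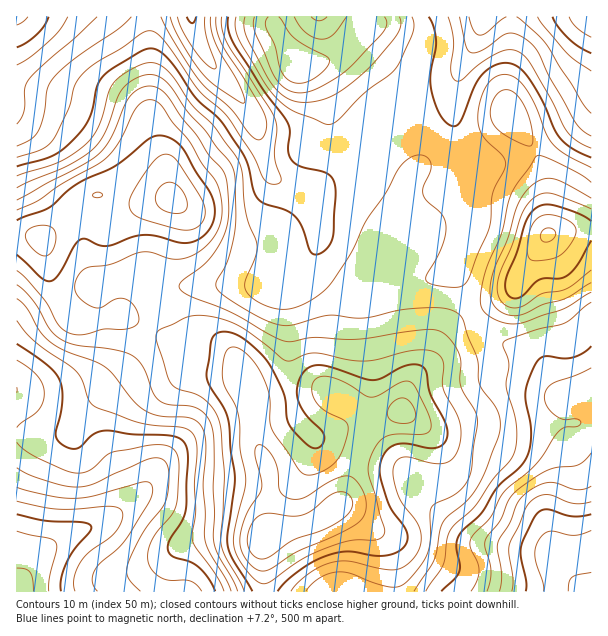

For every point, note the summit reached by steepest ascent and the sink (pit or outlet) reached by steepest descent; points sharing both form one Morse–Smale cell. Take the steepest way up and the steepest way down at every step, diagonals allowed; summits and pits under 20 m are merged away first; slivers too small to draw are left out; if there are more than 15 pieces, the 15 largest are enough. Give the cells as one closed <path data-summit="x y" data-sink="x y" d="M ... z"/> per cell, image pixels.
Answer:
<path data-summit="266 536" data-sink="17 591" d="M150 328l-4 1-13 27-9 12-13 11-18 11-16 4-45 0-16-2 1 200 246 0-1-49 3-7 7-4 42-9 16-11 12-11 2-6 10-33 12-27 11-11 11-7-10 3-7-2-21-15-21-11-11 0-30 10-34 1-4-13-10-17-30 0-15-3-9-8-8-12-11-12z"/><path data-summit="266 536" data-sink="591 591" d="M473 313l-21 12-7 7-13 27-22 24-6 13-1 14-26 14-11 11-12 27-12 39-12 11-16 11-42 9-7 4-3 7 2 49 328-1 0-199-16 2-16-2-7-8-9-19-8-10-8-5-33-10-14-13z"/><path data-summit="171 198" data-sink="192 17" d="M191 16l-41 1 0 106 4 17 10 22 5 30 3 6-46 10-12 13-10 18 0 22 4 17 12 34 3 4 23 10 6-8 10-25 6-5 36-4 63 0 21-6 11-7 14-17 7-20-4-25-6-14-8-7-26-8-6-7-6-17-5-22-9-23-45-57-9-18z"/><path data-summit="548 234" data-sink="591 17" d="M591 16l-108 0-7 25-16 28-4 18-2 36 15 38-5 15 0 18 6 18 0 16-14 42 17 43 30-15 13-11 7-17 26-36 43-4z"/><path data-summit="171 198" data-sink="17 17" d="M149 16l-133 1 1 218 25 3 38-36 16-8 12 2 17 6 24 0 23-4-3-6-5-30-10-22-4-17 1-67z"/><path data-summit="266 536" data-sink="192 17" d="M363 154l-3 0-13 15-23 15-7 4-11 3 8 13 6 30-7 20-14 17-14 9-18 4-63 0-36 4-6 5-14 34 19 11 11 12 8 12 9 8 15 3 30 0 10 17 4 13 34-1 30-10 14 2-1-16 7-21 4-36 6-25 8-17 24-25 12-21 6-14 4-19 6-17 0-3-6-5z"/><path data-summit="266 536" data-sink="591 17" d="M455 86l-5 6-10 6-36 11-8 5-23 20-12 18 11 8 30 15 6 5-10 39-6 14-12 21-24 25-8 17-6 25-2 29-9 28 0 14 5 5 14 6 18 13 7 4 18-5 10-5 1-14 6-13 22-24 13-27 7-7 20-11-16-44 14-42 0-16-6-18 0-18 5-15-15-38z"/><path data-summit="300 65" data-sink="192 17" d="M273 16l-81 0 0 5 4 15 9 18 45 57 9 23 5 22 6 17 12 9 21 8 9 0 35-21 14-16-19-13-10-9-4-26-10-24-6-9-18-15-20-33z"/><path data-summit="300 65" data-sink="591 17" d="M482 16l-116 0-2 10-25 28-13 7-24 3 10 8 13 24 7 35 10 9 18 12 13-18 23-20 8-5 36-11 10-6 6-6 2-14 6-12 12-19 6-20z"/><path data-summit="548 234" data-sink="591 591" d="M591 230l-24 0-18 4-26 36-7 17-13 11-29 16 7 13 14 13 33 10 8 5 8 10 12 24 7 5 13 0 16-4z"/><path data-summit="171 198" data-sink="17 591" d="M27 235l-11 1 0 154 16 4 45 0 16-4 18-11 13-11 9-12 15-29-26-13-23 6-27-1-10-13-8-18-12-49z"/><path data-summit="171 198" data-sink="591 591" d="M101 194l-11 2-10 6-38 37 12 49 14 27 7 5 24 0 22-6-13-36-4-17 0-22 6-14 12-14 4-3 24-5-25-1z"/><path data-summit="300 65" data-sink="591 591" d="M365 16l-90 0-1 8 20 33 6 7 14 0 12-3 13-7 25-28z"/>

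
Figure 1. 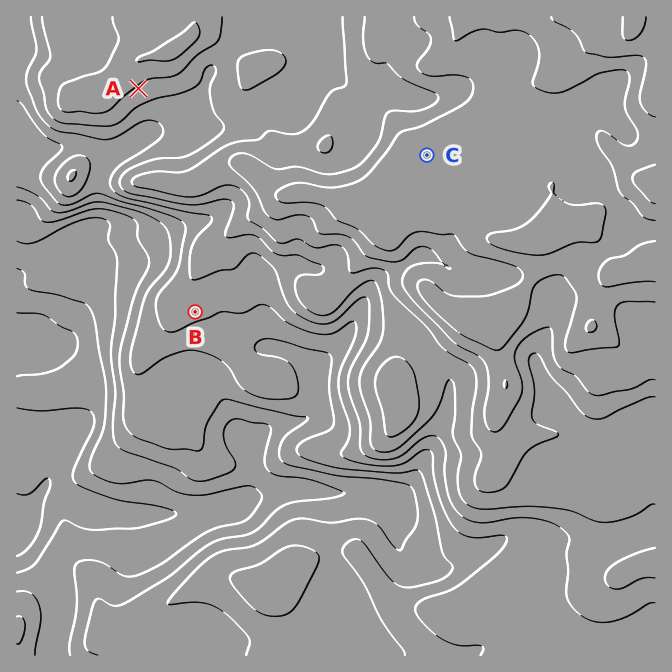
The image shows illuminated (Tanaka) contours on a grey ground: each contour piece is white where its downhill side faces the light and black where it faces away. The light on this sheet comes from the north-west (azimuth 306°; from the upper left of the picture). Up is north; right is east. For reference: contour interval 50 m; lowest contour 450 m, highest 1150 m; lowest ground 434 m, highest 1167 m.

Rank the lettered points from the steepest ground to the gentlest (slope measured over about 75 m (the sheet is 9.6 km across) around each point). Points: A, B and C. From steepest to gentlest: A B C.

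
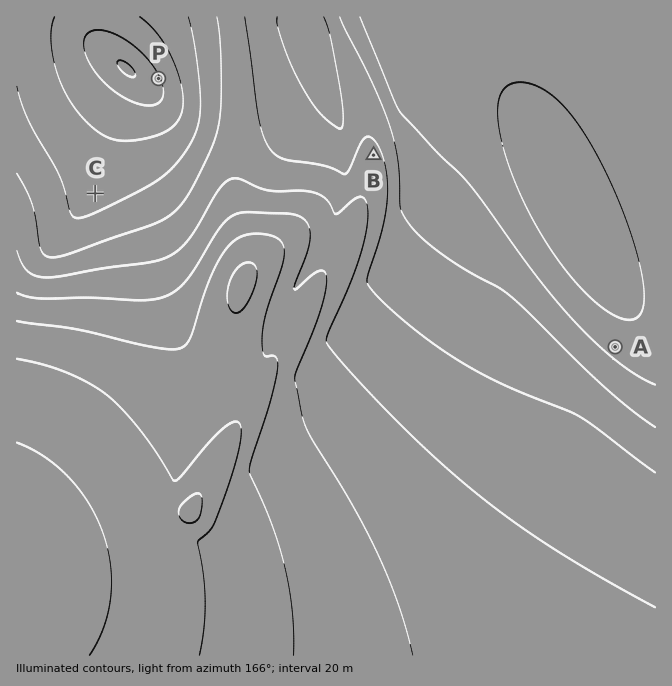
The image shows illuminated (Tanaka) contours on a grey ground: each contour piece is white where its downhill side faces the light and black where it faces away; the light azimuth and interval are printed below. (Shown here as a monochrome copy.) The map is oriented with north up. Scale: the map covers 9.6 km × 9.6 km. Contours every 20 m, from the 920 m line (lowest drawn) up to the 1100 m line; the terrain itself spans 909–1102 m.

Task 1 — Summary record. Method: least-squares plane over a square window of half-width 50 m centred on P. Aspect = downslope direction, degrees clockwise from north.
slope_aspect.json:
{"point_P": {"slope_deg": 4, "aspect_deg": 67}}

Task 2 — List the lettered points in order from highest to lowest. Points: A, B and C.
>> A C B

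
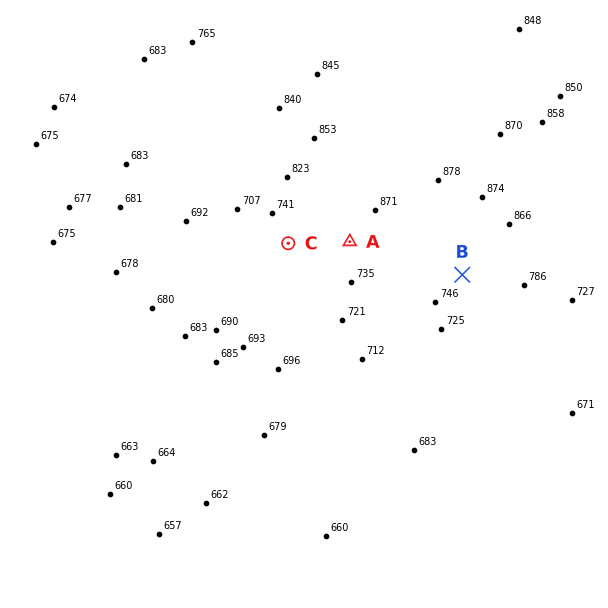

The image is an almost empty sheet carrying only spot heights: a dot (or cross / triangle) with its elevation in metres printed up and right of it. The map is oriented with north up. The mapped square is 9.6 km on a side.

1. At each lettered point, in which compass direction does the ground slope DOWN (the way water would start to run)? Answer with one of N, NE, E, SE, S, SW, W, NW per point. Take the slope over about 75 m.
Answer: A SW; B S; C SW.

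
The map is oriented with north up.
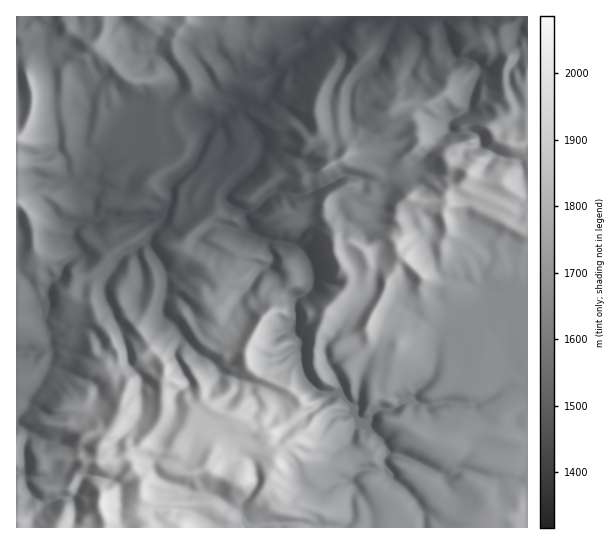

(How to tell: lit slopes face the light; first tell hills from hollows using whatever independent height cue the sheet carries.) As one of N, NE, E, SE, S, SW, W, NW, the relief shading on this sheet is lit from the E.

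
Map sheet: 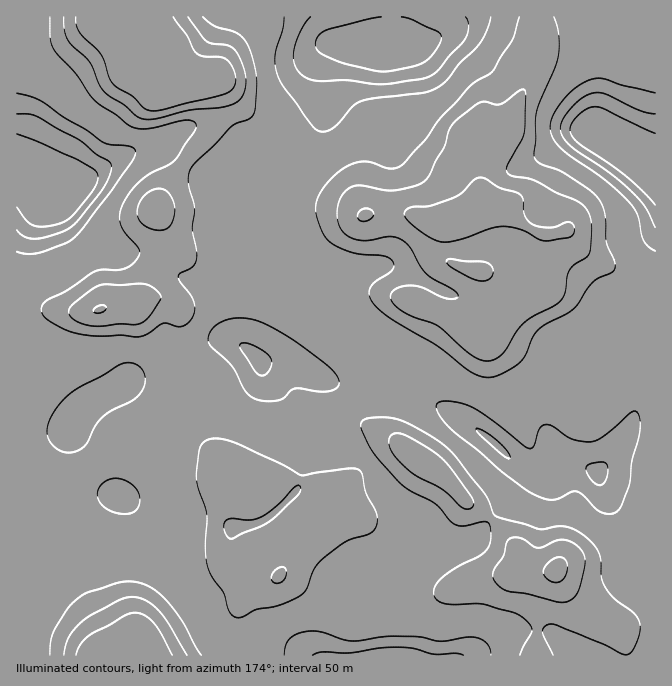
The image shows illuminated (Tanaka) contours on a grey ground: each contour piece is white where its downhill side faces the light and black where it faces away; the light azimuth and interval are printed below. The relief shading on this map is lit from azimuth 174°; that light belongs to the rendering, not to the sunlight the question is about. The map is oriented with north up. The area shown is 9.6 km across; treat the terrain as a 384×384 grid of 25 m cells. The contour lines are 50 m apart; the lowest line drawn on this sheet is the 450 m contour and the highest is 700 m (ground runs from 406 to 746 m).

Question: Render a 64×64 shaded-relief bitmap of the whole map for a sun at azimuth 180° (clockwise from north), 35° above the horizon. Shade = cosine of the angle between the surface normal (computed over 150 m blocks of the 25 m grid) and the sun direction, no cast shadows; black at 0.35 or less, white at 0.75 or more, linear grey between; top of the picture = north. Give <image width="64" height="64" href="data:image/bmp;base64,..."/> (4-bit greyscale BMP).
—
<image width="64" height="64" href="data:image/bmp;base64,Qk12CAAAAAAAAHYAAAAoAAAAQAAAAEAAAAABAAQAAAAAAAAIAAATCwAAEwsAABAAAAAAAAAAAAAAABEREQAiIiIAMzMzAERERABVVVUAZmZmAHd3dwCIiIgAmZmZAKqqqgC7u7sAzMzMAN3d3QDu7u4A////AIiZmruqqZqry6mYiIiHZDIQAAAAARAkV4mqqodlRFd4iJmrzLuqqrvLqZiIiHZUMyIQAAASMiRXiJqpdlREZ3iJmrzdzLu7zLqZh3eIdlRFVmVERFVlVVZ4iIdlRFZ4iJmavN3dzMzcupiGZmZmZmd4iHd3d2ZmZmZnZlVniaqZmZmrzd3d7ty6mHdmVEVneIiIiIh2ZVVVRFVURXmry6mZmZq83e7+26mIeIdTNFeIiIiIiIdlVEQzNDI1eby7qZmImqvN7u3KmId4l2VEV4iIiIiIiYdmVVREM0V5qqqZmIiZqrzN26mYdmiHd3ZniIiIiImaqqmHdmVVVmiZmZmIiImZqruqmYh2eIiZmHZ3iIiIiJmru7qYiJiHd4mYiIiImZmZmZmZmIeZiaqpdlZ4iIiIiZq8y6mby7qYmYiIiImZmZmZmZmZiKmaqrqGVVZ3eIiIiZq7qaze3MupmIiImZmZmZmZmZmJqqqqqphkRVZ4iIiIiJms3e7+3KmZiImZiZmZqqqZiImZmqqqqYZUVniIiIdlaL3t3v7bqpmIiZiJmaq6qZiIiId3iaqqqXd4iYiIdTNYvdzM3Lq7qZiJmImZqrqZiIh3ZVVnmqqqmZmZiHZkNGm7u7y7q8upmIiIiJmZmYiIiHZVZmZ5qZmaqpmGVERpqqqrzLu8y6mYiIiIiIh3iIiHZmeHZWiZmZqZmGQyNazKqszLu8zKqZiImZiHdmd3eIh4mYh3iJq7upiGQzNZzbq8y5mry6qZmImZmZh3Z3d4iJmZibu6q8zLmGQ0V5zbq92neJqoiZmYmZqrqYd3eIiImqq83cu7u7uYVEaKzcu92mZ3d2VXmZmZmsy6mIiIiImrzN3LuqqpmYdles3tzN2VRnd2REaJmZmau7qZmZmZmbzdy6mZmZmYh4m97t3dyUNXh3ZVRXmZiIiaqpmZmZmZq7upmZmZiIiJre7tzMtzNXiHdmZlaJmIh3mrqqqqmZmqqZmZmZiImarN7cu6lTNXh3d3iHZniIiGVpvLupmImZmZmqqpiJmau7y7qpdDNXiHd3iIh3eIiIdUWLzLmIiImJmry6mZqqqqqqmYZURniIh3iIiId4iYiGU0abupiIiIiazMqqu7qZmZiIdmZmZ4iIiIiIiIiZiIhlQ1eIiIiIiZq8u7u6mIiIiId3dlVFZ4iIiIiIiJiIiIdlRFaIiImaq7qquodniIiIiHdlMiNGeIiIiIiIiIiIiIdlVniImavLqIiHVWeIiIiIdlMiM0V4iIiIiIeIiIh3d2VVeIiJq7qGZlVWeIiIiIdlMjRVVniIiIiIiHiIh2QzMzNXd3iZhlVUVWeIiJiHZUMzVmZVZ4iIiIiIiHdlIAAAATVVV3ZUREVniIiIiGUzM1aId1RFZ3iIiIiHd2QxABERJERWZURFVniIiIh2QhI1iaqYZCI0Z4iIiIeIiIh3ZmVERnh2ZmZ4iIiIh2QyNXmruql1MhJGeIiIeJms3cu7uoeKqYh3eIiIiIiHdmeKu6qYmZhkRFZ3iIeJmqze7t3durypiIiIiIiIiIiavMy5dlVomYd3Zmd3eIqqqr3u7u3LuoeIiIiIiIiImavdynQ0VmeJmYh2VmeJmqqqq83d3LuXZ4iIiIiIiIiImqqWRFeIiImZh2VVeJqry7qqu7uqqYZ4iIiIiIiId2Zmd2VniaqZiIh2VFeZqr3t3KmZmIh3eImIiIiIiIdlMiNFVniJmZmHd3ZVeamavf//2piHZURomYiIiIiIh1MREjNFZ3d4iHd4d2Z5mZrN7//9qIdUM1iYiIiJiIiHVDMzM0Z3dmZmd4mYiIiIibze7/7JiGVVZ4iIiIiIiId2dmZmeJiIdmZ4mqqqmZmavLu83uupmIiIiIiIiIiIiImqmZmqqqmId4iavMy6mrzMqZmt7bu7uqmZmIiIiImZmrzMzMy7uqmZmau83cus3tqYiIrdy83cupmYiIiIiaq7zd7u7cuqqrzczM3dzN7+yYh3Z4vMzd25iIiIiZiZmszM3d3cuqqrvO7d3N3e//2od3ZVRpu8zLl3eIiImZmavNzMy7qqqZqprN3c3f//2pd2ZVQyWKu7uXZ3iIiImZmrzMu6qqqpmYd4q8zv//yYdlVVQyI1eJqqh2d3iIiJmqqrqqqrupmYh1Z5vf/9uHdkRUMhI0RFaJqodnd4iJmrqpmZmau6mZmHZXm97sl3ZVREMhJGZSESV5h2Z3eImau6qZmZmruqqql2eJmZh2ZTMzMiNWZUEAAANWVVZ4maqqqpmZmZvMy7u6h3ZDRWVCIzIjVnZDIQAAAAEiRomaqpmquqqqqr3cu8uXZjEjQyIjM0V3dTECNDEAAAE2iaqqqqvM3My7vMzLzKZWQgERIjRVZ4dlMRNXd1QyI0eJq7u7zN7/7u3LzMy7p1ZkEBEkRXeIdlVERXiIiId3eImrzM3e7////tu8zKqoZnZDI0VmiIdlVVZ3iImau7qpmaq8ze7u7v/u3Lu7qal2d3ZWZneIh1REV4iImave3LqYiau8zd3M3dzNy7qqqYd4iHh3eIiGVDNXiIiZq9/+yph3iaqru6qrq73cuqqpmIiIiIh4iIdkNGeIiZqr3v7KmHZniIiIiIiIm8y6qpmZiIiIiIiIiHVWeIiJmrzd3bqYdlVVREVWVUVnmqqpmamZiIh4mZmIdmeIiImazdzMuZiHVDMhEjRDM0Z4mpmaqpmIh3iJ"/>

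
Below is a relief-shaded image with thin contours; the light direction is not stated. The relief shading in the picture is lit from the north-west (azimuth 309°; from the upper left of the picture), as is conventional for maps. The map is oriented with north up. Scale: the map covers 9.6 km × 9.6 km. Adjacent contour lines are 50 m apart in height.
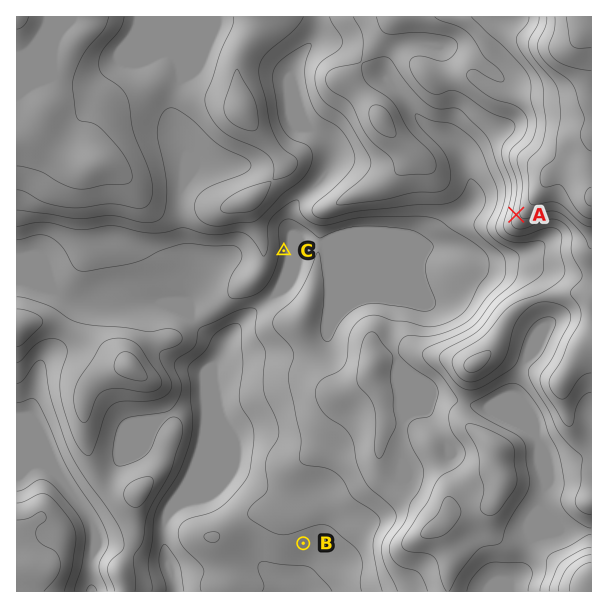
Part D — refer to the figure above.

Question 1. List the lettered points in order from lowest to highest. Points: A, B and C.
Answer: B C A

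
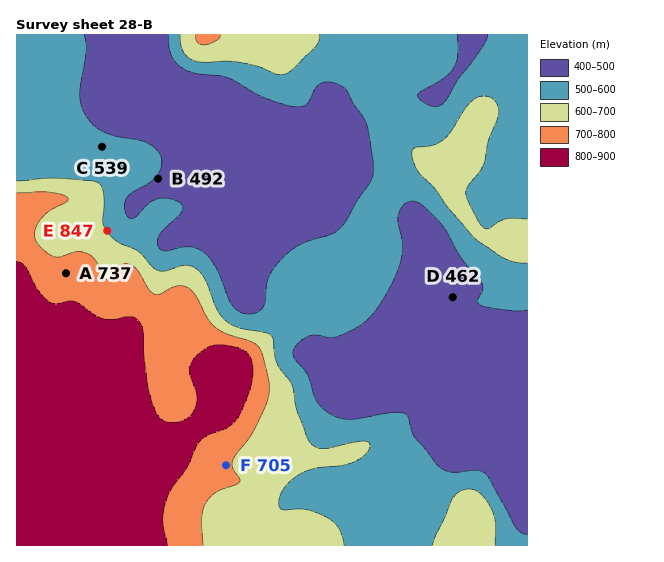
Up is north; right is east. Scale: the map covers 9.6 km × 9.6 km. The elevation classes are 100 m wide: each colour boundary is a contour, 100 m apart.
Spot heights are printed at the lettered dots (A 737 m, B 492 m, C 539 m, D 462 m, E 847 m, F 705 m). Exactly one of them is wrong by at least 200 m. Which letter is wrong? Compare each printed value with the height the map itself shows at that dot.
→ E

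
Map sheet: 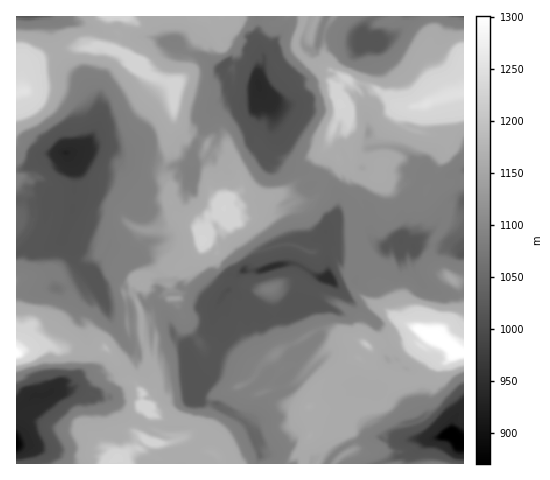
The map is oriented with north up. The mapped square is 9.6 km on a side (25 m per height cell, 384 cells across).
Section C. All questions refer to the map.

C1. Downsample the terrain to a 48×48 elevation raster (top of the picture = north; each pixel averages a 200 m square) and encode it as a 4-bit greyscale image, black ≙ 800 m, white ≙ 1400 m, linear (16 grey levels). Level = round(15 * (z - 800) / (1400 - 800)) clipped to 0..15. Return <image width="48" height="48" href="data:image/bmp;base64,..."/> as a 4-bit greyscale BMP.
<image width="48" height="48" href="data:image/bmp;base64,Qk32BAAAAAAAAHYAAAAoAAAAMAAAADAAAAABAAQAAAAAAIAEAAATCwAAEwsAABAAAAAAAAAAAAAAABEREQAiIiIAMzMzAERERABVVVUAZmZmAHd3dwCIiIgAmZmZAKqqqgC7u7sAzMzMAN3d3QDu7u4A////AEVWZ4mbu6mZmZmZmYd3eJmYh3d3ZmZmVDRFZ4maqqqZmZmZmXd3eJmYiId3ZVVUMjNFZ4mZmaq6qZmZmHZneJmZmHd2VVQzIjRVd5mZmZqZmZmZl3Z3iZmZmYd3ZVVDIkRVZ5mZmZmZmZmYd2d3iZmZmZiHd2ZUM0RFVnd3iZq6mId3Znd3iZmZmZmYd3dlREREVWZneJupl2Zmd3d3iZmZmZmZh3d2VERERFVWeJqZh1Vnd3d3eJmZmZmZmYiHZVVERFZ3iZmZhlVWd3d3d4mZmZmZmZmZdnZVVVZ4mZmZhlVWd3d3d4iZmZmZmZmZmJiHd3eImZmYdlVVd3d3d3iJmZmZmZmrusupmZmZmYiYdlVVZ3d4d3iJmZmZmau7zMu7qpmZmHiYdlZlZnd3h3eJmZqZmru83Lu6mZmZh3mIdmZVVmd3d3d4mZmZmrzNy7upmZmId4mHd3ZVVVVmd3d4mZmJm8zMu6qZmYh3d4mHd3ZVVVVVVmd3d3d5q7u7upmZh3d2d4h3d3ZVVVVVVVVmZ3eZqruqmYh3d3Zld4h3iHZVVVVmZVVWZniZmZiIiHd3d3ZWeIiHiHdlVVZ3ZlVVVnd3iId3d3d3d2ZWd5mYiId2VVZmZlVUV3d3d3d3iHd3d2VXd4mZmZh3ZVVVVVVUZ3d3d3d4h3d3dlZnd3eJmZmZdlVURVVVZ3d3dnd3d2VVVVZ3d3eImZmZl3ZVVVZVV3d2ZmZ3ZmVVVVZ3d3d4mZq5mYdmZmVVV3d2VVZ2ZmVVVVVnd3iImZu6mZh3ZmVVV3d3ZWZ3ZmZVVVVnd4iImZu6uqmYd3dlV3d3dnd3dmZVVVVnd3d4mZqru6mZh3d2V3d3d3d3dmZVVVVXd3d4mZmru6mZiId3Z3d3d3d3dmZVVVVWd3d4mYmaupmZmId3d3d4d3d3dmZVVVVWd3d4mHiZqZmIiHd3d3iZh3d3d3ZlVVVVd3d4mHiZmZh3d3d3iJmZmHd3d2ZVRERVZ3d4h3eZmZdmd3d4mZmZl3d3d3VVRERVZ3d4iHeImYdVZ3iZmZmZmHeJh3ZUQ0RFZ3d4mXiImHZVVniZmZmZmIiZmHdlRERFZ3d4mYeImGVVVniZmZmZmZmZmYd2VVVVZ3d5mZh3h2VVVWeaqpiZmZmZmZmHZVVVZ3eJmZd3dlVVVVaJq6mZmqqqqrqYd2ZVZ4mZqYd3dlRERVZ5u6mau7u7u7u5h3Zmd4mZqpd3ZVRERVV5u5mau7u7u7u6mHd3eJmauph3ZVREVVZ6upmru7u7u7u6mHd3eZmqu5h3ZVRFVVeKuqmpmau7u7u6mHd3iZq6qph2VVRFVWeZqpmImZq7u7u6mYiImrupmZh2VlVVVnmZmHd3iZmqu7u5mZmZq7qZiId3ZmVVZ4mZh2d3eJmZq7qpmaq7upmYd4iJh2VVaJiId2VWd5mZq5mZmZqqmZmYd4mZmGVWeJl3dlVVZ4mZmYiIiJmZmZmZiZmZmXZ3d5mHd2Zmd3iZiHZ3d4maqqmZmZmZmYd3d5mId3Z3d3eHdw=="/>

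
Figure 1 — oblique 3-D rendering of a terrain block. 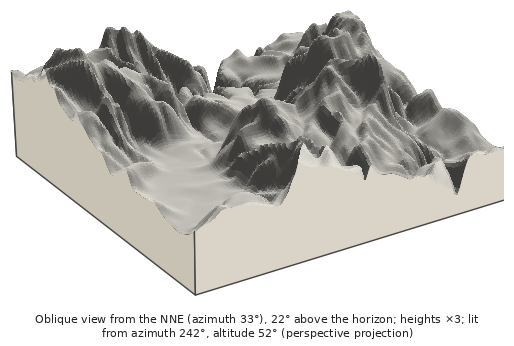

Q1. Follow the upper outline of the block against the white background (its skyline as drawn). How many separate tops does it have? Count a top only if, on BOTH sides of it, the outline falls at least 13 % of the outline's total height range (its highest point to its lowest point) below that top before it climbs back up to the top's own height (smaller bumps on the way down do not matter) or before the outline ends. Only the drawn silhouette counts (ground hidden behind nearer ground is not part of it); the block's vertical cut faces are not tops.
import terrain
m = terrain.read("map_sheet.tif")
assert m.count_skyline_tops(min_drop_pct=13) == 2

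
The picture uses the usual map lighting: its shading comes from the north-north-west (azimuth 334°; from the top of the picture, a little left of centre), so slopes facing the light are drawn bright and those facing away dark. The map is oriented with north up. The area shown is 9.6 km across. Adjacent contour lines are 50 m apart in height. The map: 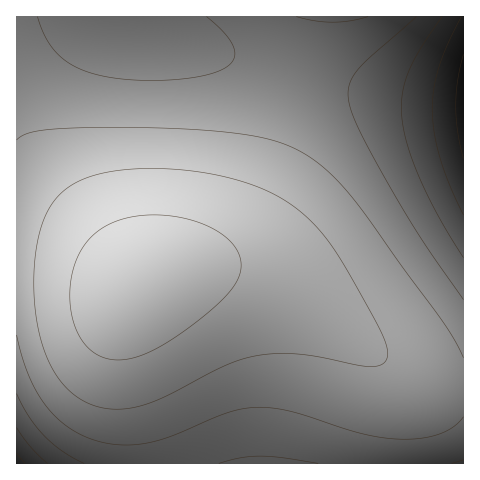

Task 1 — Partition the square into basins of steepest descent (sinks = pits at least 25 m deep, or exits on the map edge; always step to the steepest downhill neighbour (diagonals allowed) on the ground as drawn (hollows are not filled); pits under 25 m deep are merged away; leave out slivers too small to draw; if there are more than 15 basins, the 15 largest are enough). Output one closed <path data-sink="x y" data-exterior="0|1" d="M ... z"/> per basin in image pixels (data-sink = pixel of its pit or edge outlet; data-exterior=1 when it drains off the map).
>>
<path data-sink="113 17" data-exterior="1" d="M312 16l-295 0-1 243 45 5 59 20 14 2 26-13 41-13 23-13 15-15 10-16 23-50 23-74z"/><path data-sink="463 104" data-exterior="1" d="M463 16l-150 0-13 59-18 61-16 45-17 35-10 16-22 20-16 8-38 12 29-4 26 0 42 9 32 15 22 14 72 56 20 13 24 10 33 3z"/><path data-sink="263 463" data-exterior="1" d="M218 268l-26 0-33 6-21 9-9 12-6 21-1 31 13 83 3 34 326-1-1-75-28-2-24-8-25-16-56-44-38-26-39-17z"/><path data-sink="17 463" data-exterior="1" d="M32 260l-16 0 0 203 121 1-1-25-14-92 2-36 5-16 6-9-15-2-50-17z"/>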